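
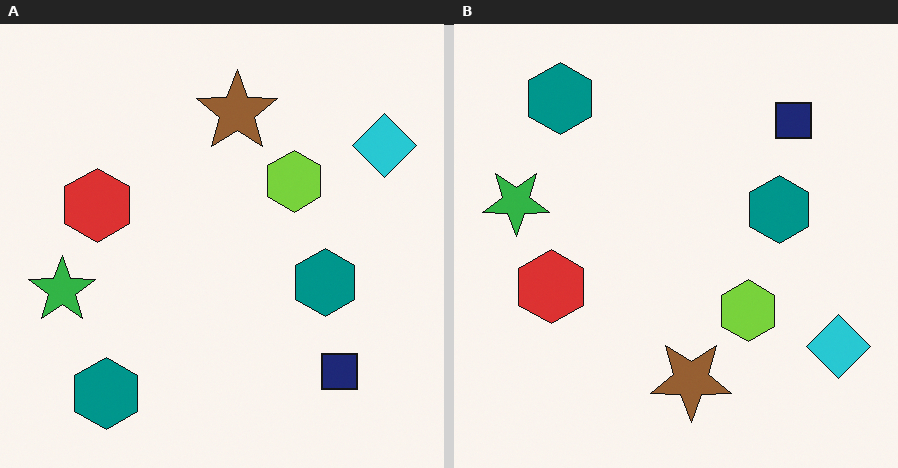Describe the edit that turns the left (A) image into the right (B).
This is the original image flipped vertically (top ↔ bottom).

The brown star is in the top of the left (A) image and the bottom of the right (B) — shapes on opposite sides of the horizontal midline have swapped in a mirror flip.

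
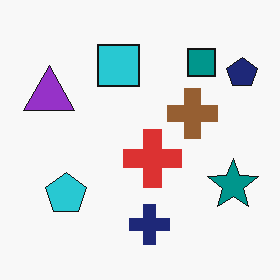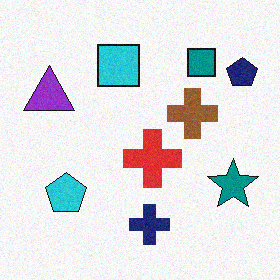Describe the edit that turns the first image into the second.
The second image is the first degraded with light additive noise.

Random speckle covers the whole image, including the flat background.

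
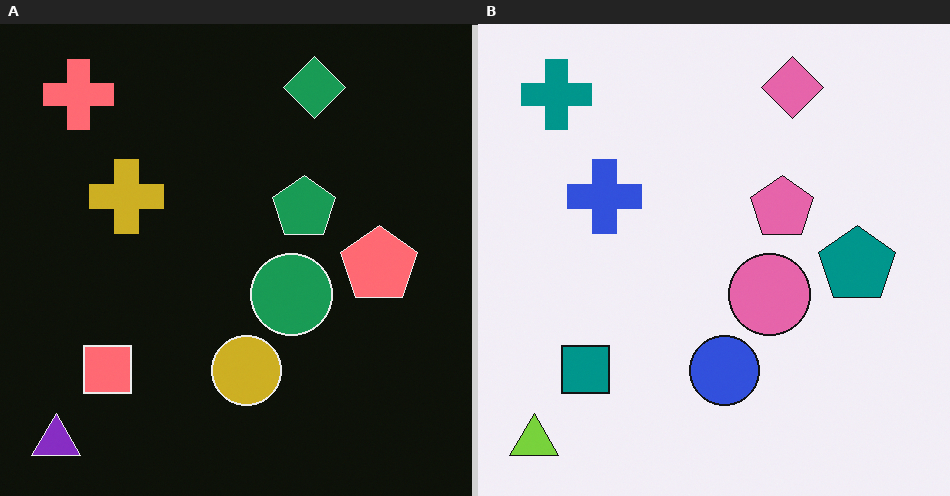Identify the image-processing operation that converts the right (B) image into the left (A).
Color-inverted (negative).

The light background has become dark and every shape's color is its complement — a photographic negative.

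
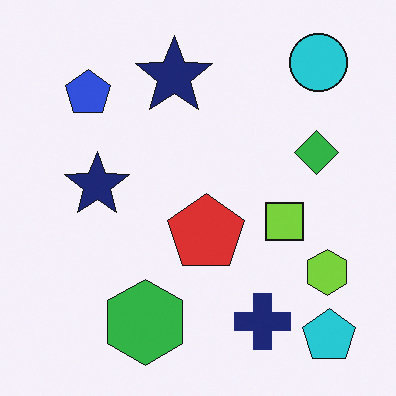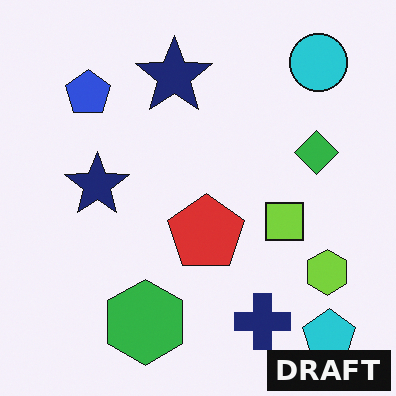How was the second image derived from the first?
The image was watermarked with the text "DRAFT" in the lower-right corner.

A dark label reading "DRAFT" appears in the lower-right corner.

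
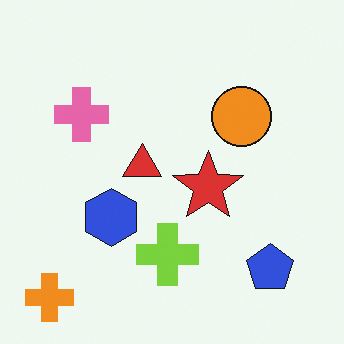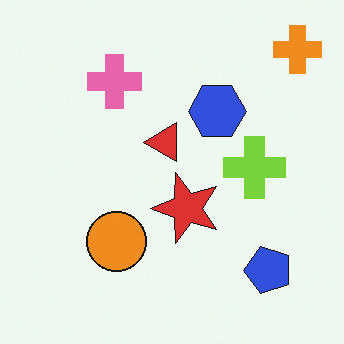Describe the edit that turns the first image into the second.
The image was transposed (reflected across the top-left ↔ bottom-right diagonal).

Shapes have swapped their row and column positions — what was in the top-right is now in the bottom-left — a diagonal reflection.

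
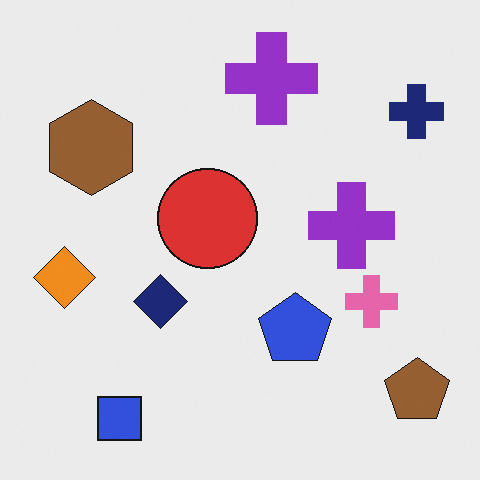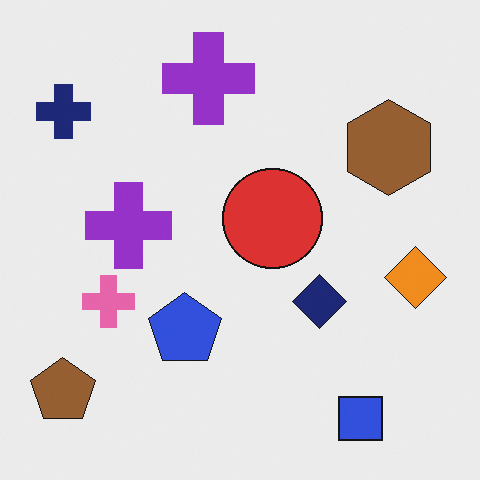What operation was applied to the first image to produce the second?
The second image is the first flipped horizontally (left ↔ right).

The brown pentagon is in the bottom-right of the first image and the bottom-left of the second — shapes on opposite sides of the vertical midline have swapped in a mirror flip.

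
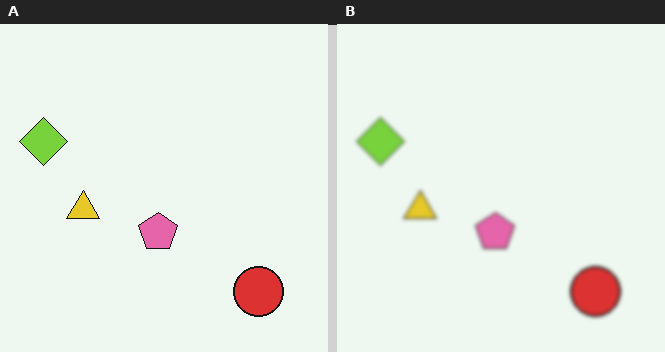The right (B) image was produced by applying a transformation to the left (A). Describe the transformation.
Slightly softened.

Shape edges and outlines are uniformly softened across the whole image.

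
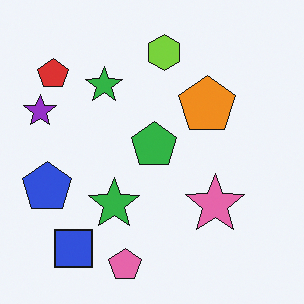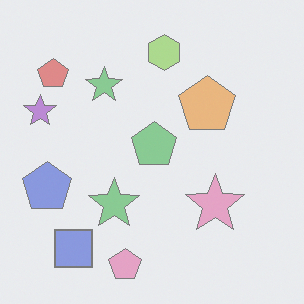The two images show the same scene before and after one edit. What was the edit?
Washed out (contrast reduced).

Tones are pushed toward mid-grey across the whole image — a global contrast change.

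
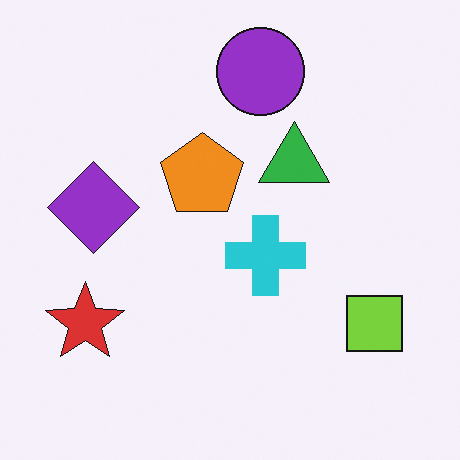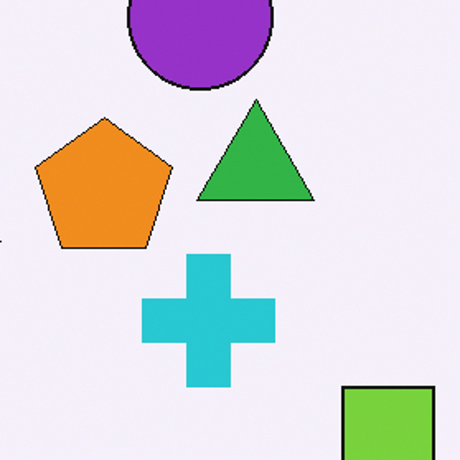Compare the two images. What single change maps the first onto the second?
The transformation is: cropped tightly and scaled back up.

The visible shapes are larger and the field of view is narrower; shapes near the original edges may be partly or wholly outside the frame — a crop-and-rescale.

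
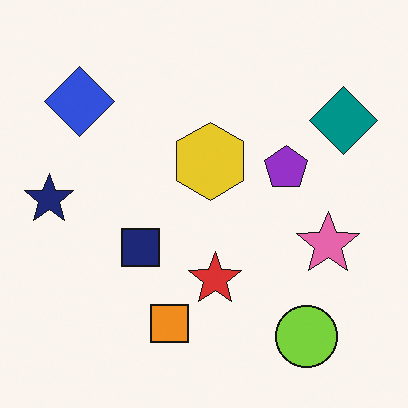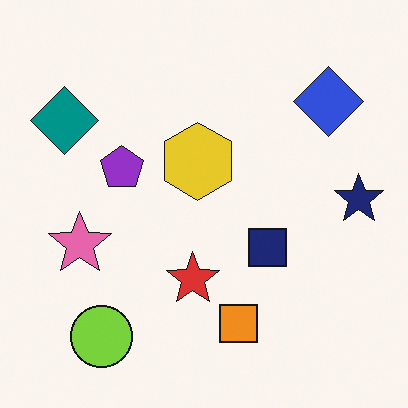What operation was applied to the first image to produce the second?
This is the original image flipped horizontally (left ↔ right).

The navy star is in the left of the first image and the right of the second — shapes on opposite sides of the vertical midline have swapped in a mirror flip.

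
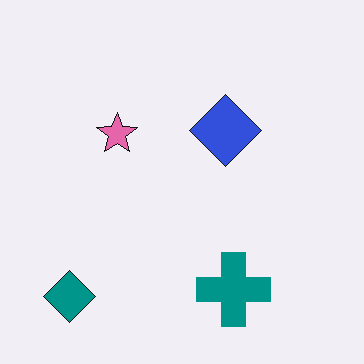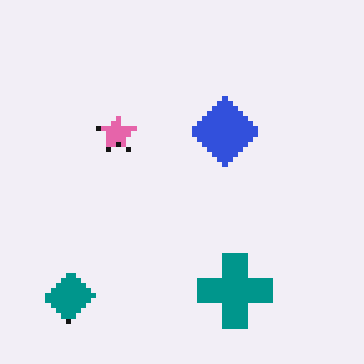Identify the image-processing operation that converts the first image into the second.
This is the original image lightly pixelated (a mild mosaic effect).

Shapes are reduced to large square blocks; fine edges and outlines are lost — a downscale-then-upscale (mosaic) effect.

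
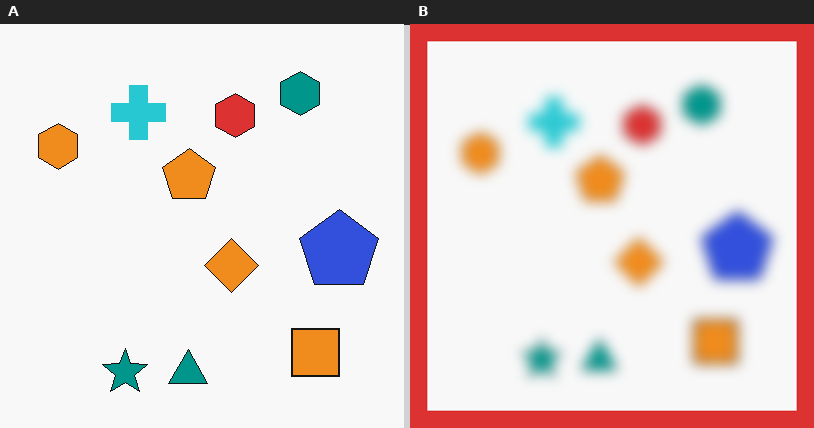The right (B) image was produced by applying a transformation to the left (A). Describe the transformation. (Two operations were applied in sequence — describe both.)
The right (B) image is the left (A) strongly gaussian-blurred, then framed with a red border.

Shape edges and outlines are uniformly softened across the whole image. A solid red frame runs around the edge of the right (B) image, with the content slightly shrunk inside it.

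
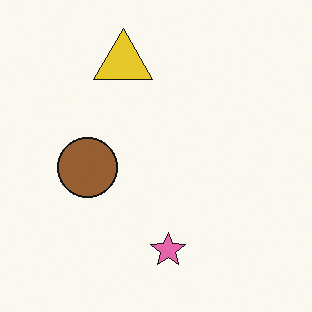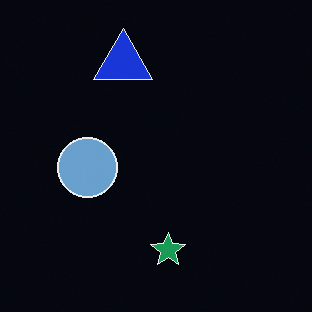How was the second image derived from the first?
Color-inverted (negative).

The light background has become dark and every shape's color is its complement — a photographic negative.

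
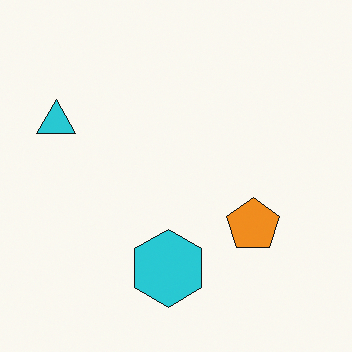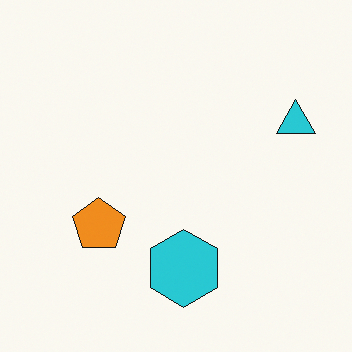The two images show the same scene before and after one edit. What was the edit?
Flipped horizontally (left ↔ right).

The cyan triangle is in the left of the first image and the right of the second — shapes on opposite sides of the vertical midline have swapped in a mirror flip.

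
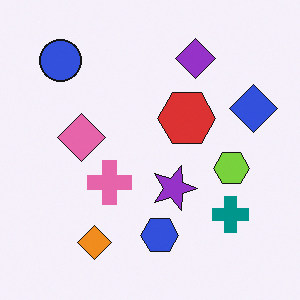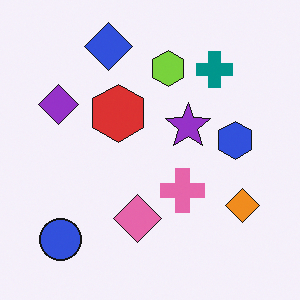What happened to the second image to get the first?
It was rotated 90° clockwise.

The blue circle sits in the bottom-left of the second image and the top-left of the first — consistent with a whole-image 90° clockwise rotation.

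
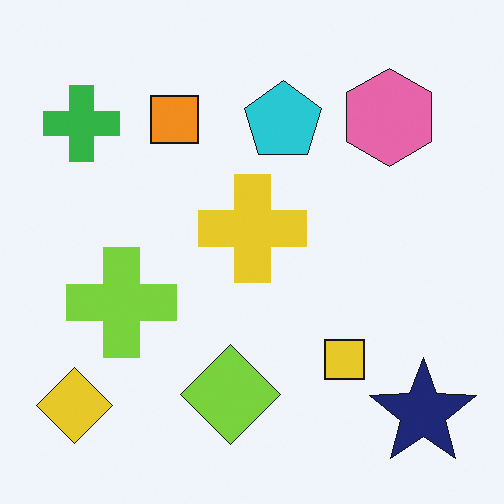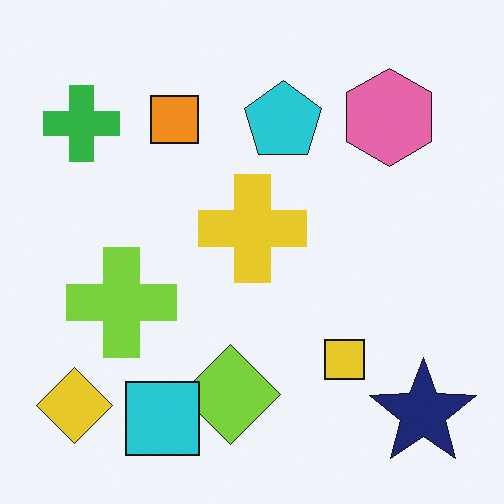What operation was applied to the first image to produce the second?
Overlaid with an additional cyan square.

A cyan square appears in the second image that is absent from the first.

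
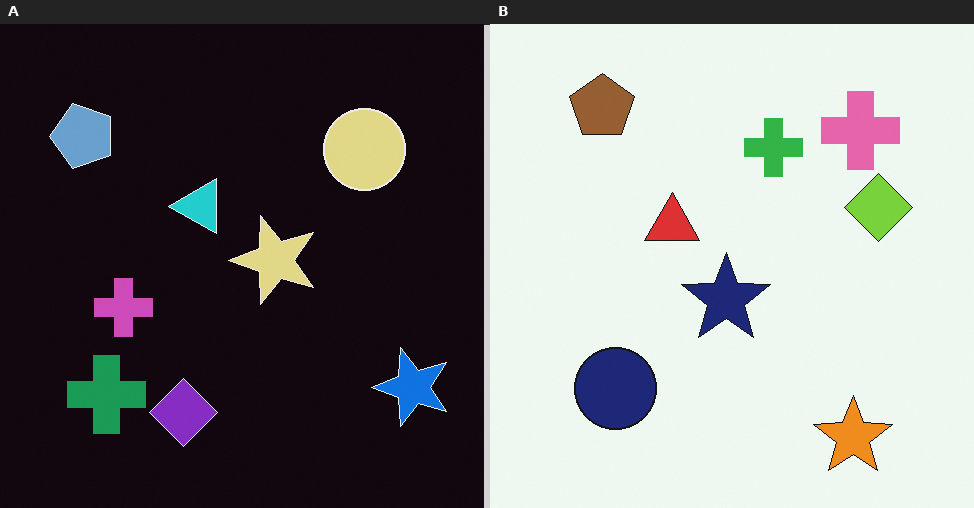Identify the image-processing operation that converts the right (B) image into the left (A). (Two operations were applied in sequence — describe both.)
It was color-inverted (negative), then transposed (reflected across the top-left ↔ bottom-right diagonal).

The light background has become dark and every shape's color is its complement — a photographic negative. Shapes have swapped their row and column positions — what was in the top-right is now in the bottom-left — a diagonal reflection.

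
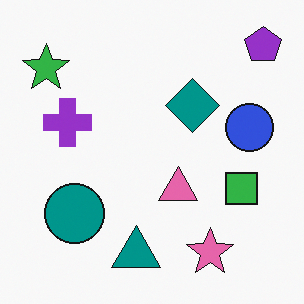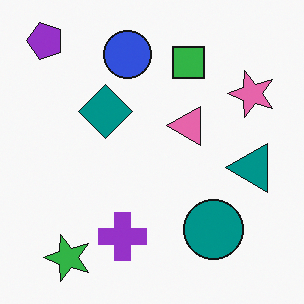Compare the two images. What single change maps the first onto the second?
This is the original image rotated 90° counter-clockwise.

The purple pentagon sits in the top-right of the first image and the top-left of the second — consistent with a whole-image 90° counter-clockwise rotation.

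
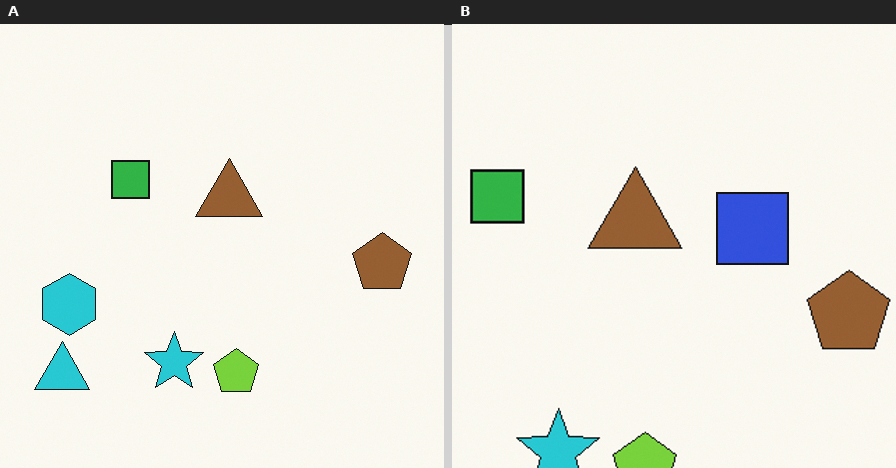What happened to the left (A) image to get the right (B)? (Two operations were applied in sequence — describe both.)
It was cropped slightly and scaled back up, then overlaid with an additional blue square.

The visible shapes are larger and the field of view is narrower; shapes near the original edges may be partly or wholly outside the frame — a crop-and-rescale. A blue square appears in the right (B) image that is absent from the left (A).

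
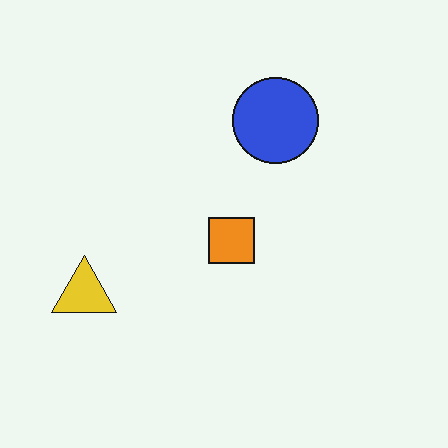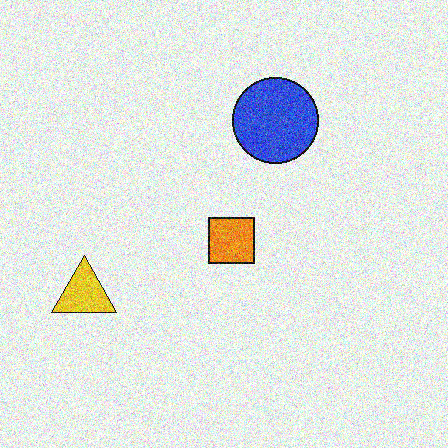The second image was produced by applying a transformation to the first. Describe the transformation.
This is the original image degraded with heavy additive noise.

Random speckle covers the whole image, including the flat background.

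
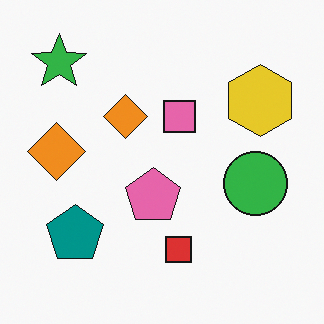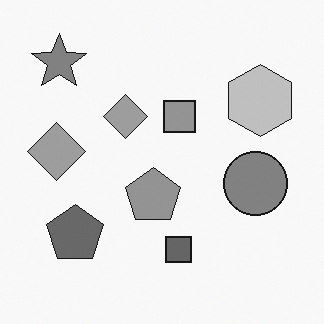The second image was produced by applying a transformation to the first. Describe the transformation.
Converted to grayscale.

All color is removed — every shape is now a shade of grey.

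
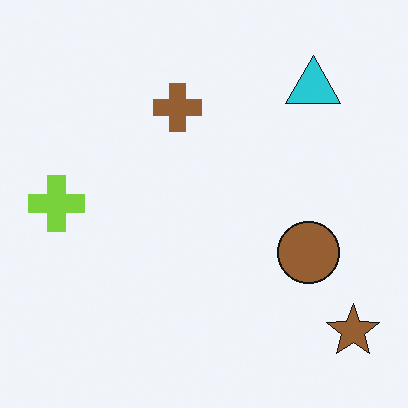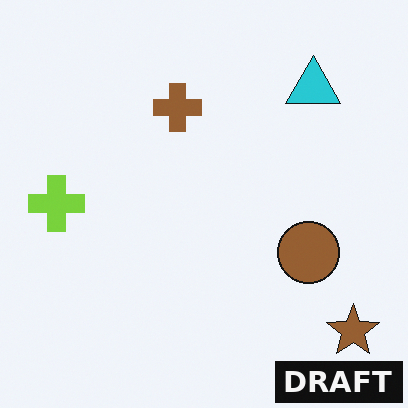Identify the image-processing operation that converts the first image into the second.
The image was watermarked with the text "DRAFT" in the lower-right corner.

A dark label reading "DRAFT" appears in the lower-right corner.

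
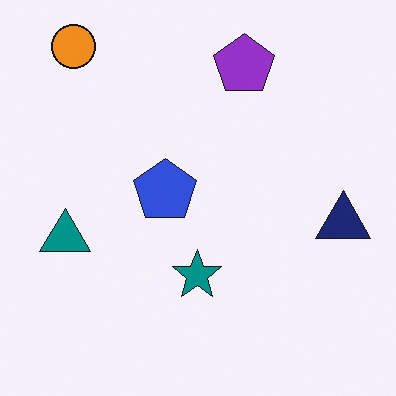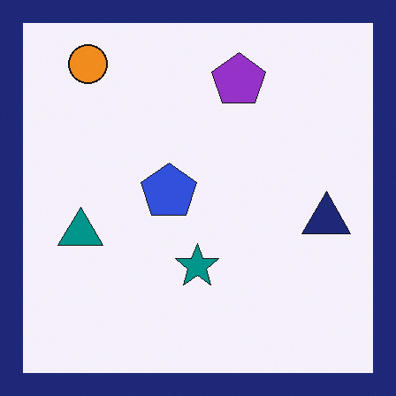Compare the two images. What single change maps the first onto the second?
The transformation is: framed with a navy border.

A solid navy frame runs around the edge of the second image, with the content slightly shrunk inside it.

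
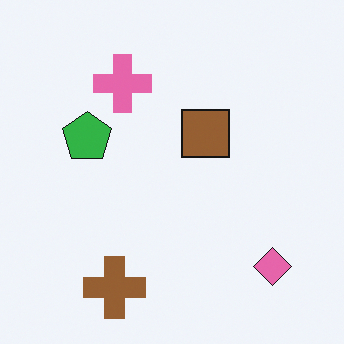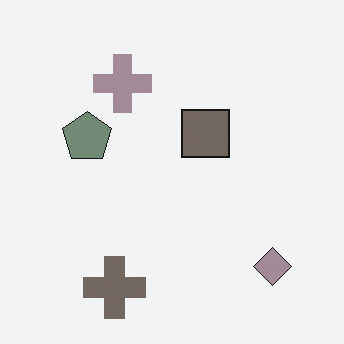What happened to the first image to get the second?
It was made much more muted (saturation change).

All colors are more muted and greyish — a global saturation change.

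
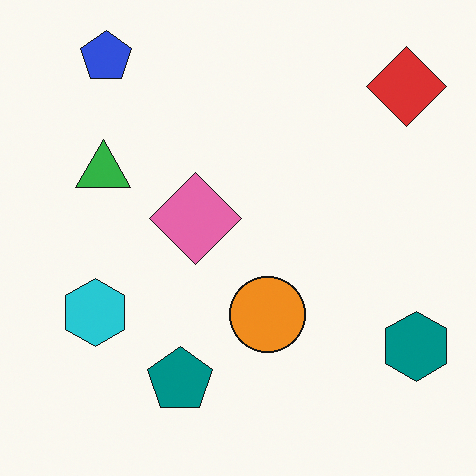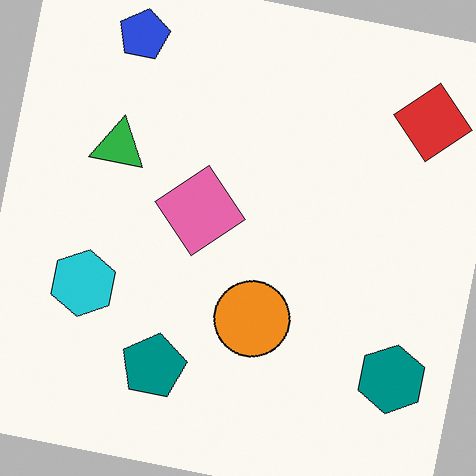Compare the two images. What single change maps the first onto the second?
The transformation is: rotated clockwise by a few degrees.

Every shape is tilted by the same angle and the image corners show triangular fill wedges — a whole-image rotation by a non-right angle.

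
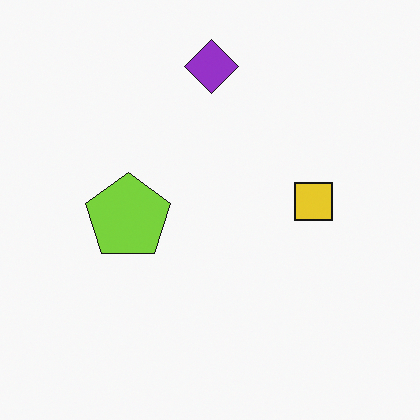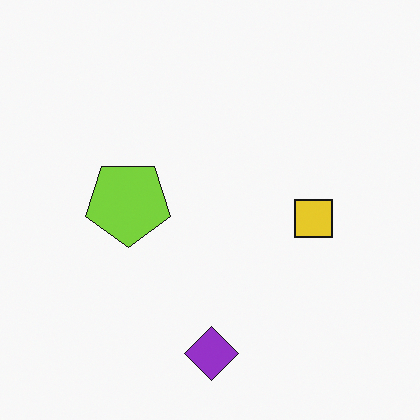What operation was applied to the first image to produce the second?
It was flipped vertically (top ↔ bottom).

The purple diamond is in the top of the first image and the bottom of the second — shapes on opposite sides of the horizontal midline have swapped in a mirror flip.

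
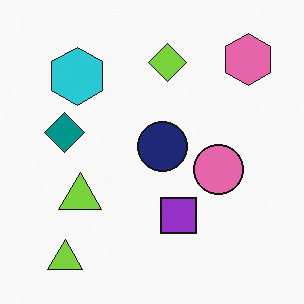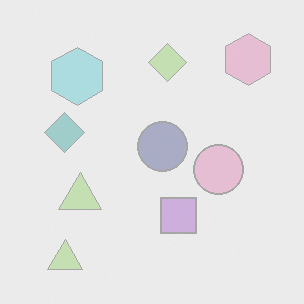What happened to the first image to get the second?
Washed out (contrast reduced).

Tones are pushed toward mid-grey across the whole image — a global contrast change.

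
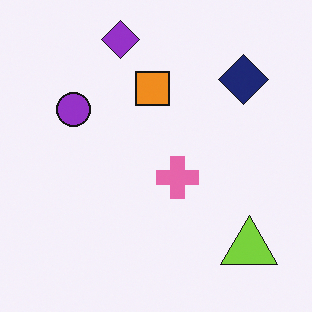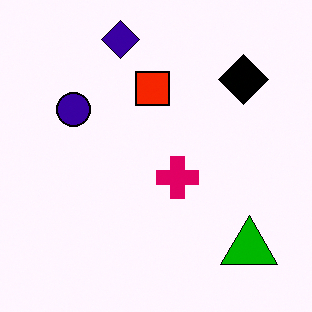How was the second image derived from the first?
The transformation is: boosted in contrast.

Tones are pushed away from mid-grey across the whole image — a global contrast change.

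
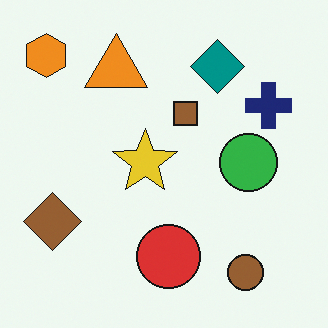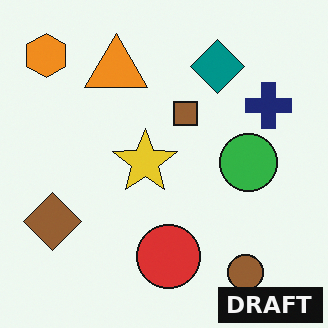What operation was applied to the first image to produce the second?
The transformation is: watermarked with the text "DRAFT" in the lower-right corner.

A dark label reading "DRAFT" appears in the lower-right corner.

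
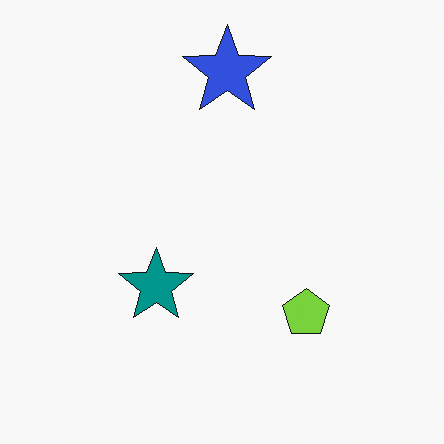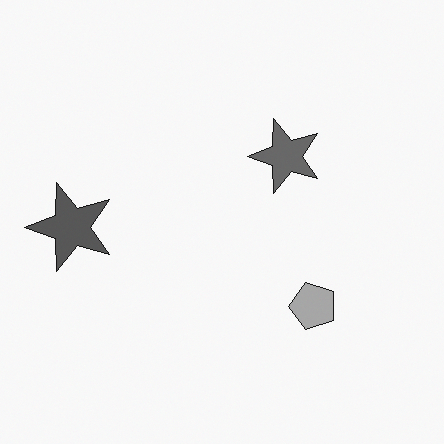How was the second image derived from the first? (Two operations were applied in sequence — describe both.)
This is the original image transposed (reflected across the top-left ↔ bottom-right diagonal), then converted to grayscale.

Shapes have swapped their row and column positions — what was in the top-right is now in the bottom-left — a diagonal reflection. All color is removed — every shape is now a shade of grey.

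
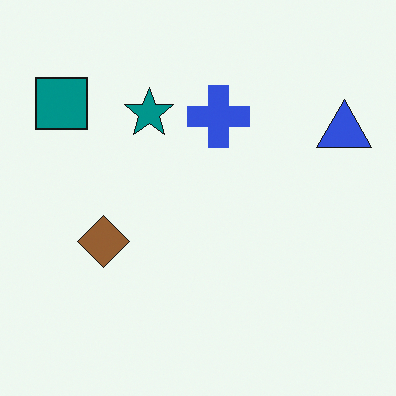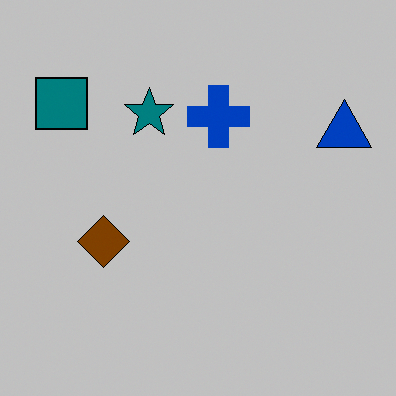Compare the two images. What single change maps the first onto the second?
Heavily posterized to just a handful of flat colors.

Each flat color has snapped to a coarser quantized level — most visibly, the near-white background has dropped to a flat grey.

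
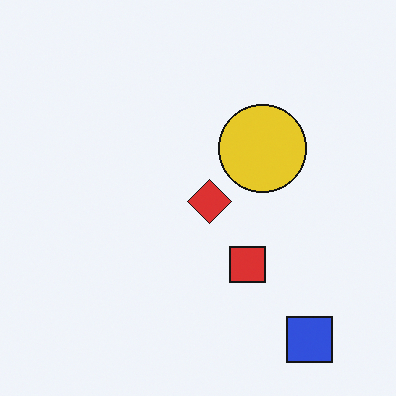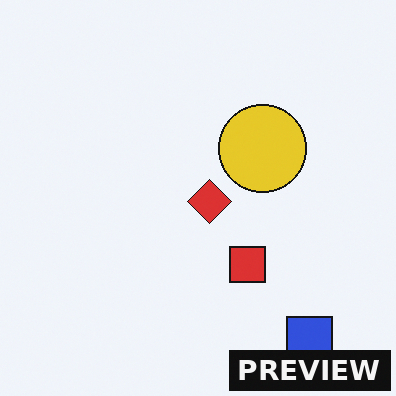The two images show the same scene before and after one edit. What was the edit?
It was watermarked with the text "PREVIEW" in the lower-right corner.

A dark label reading "PREVIEW" appears in the lower-right corner.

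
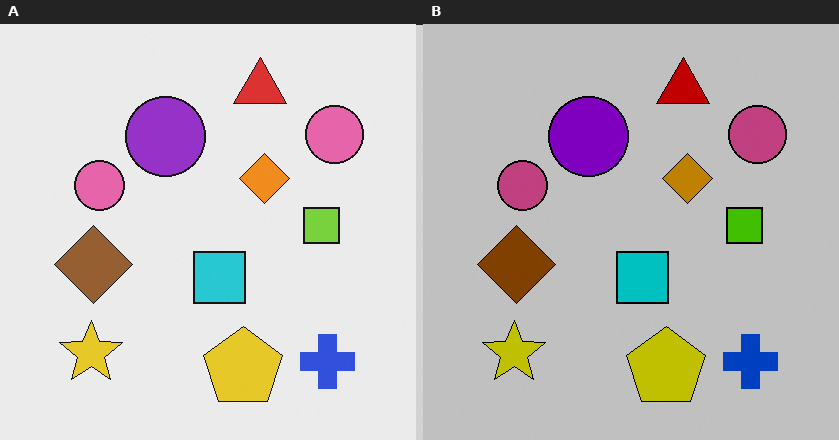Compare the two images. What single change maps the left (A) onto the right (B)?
The image was aggressively posterized.

Each flat color has snapped to a coarser quantized level — most visibly, the near-white background has dropped to a flat grey.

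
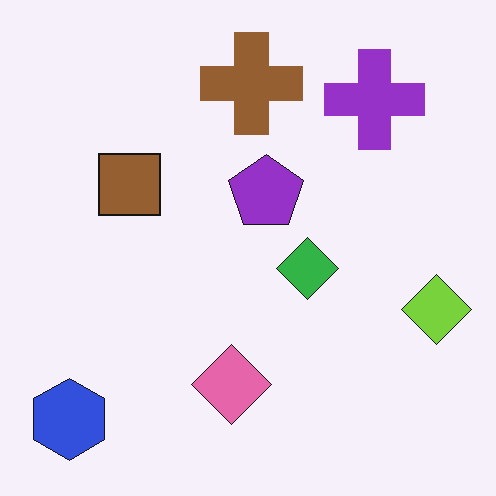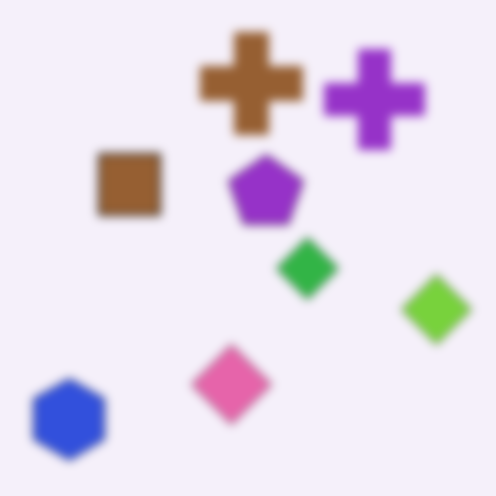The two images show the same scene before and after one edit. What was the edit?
The second image is the first noticeably gaussian-blurred.

Shape edges and outlines are uniformly softened across the whole image.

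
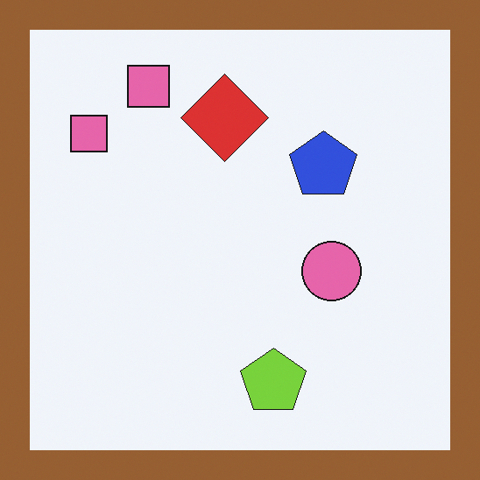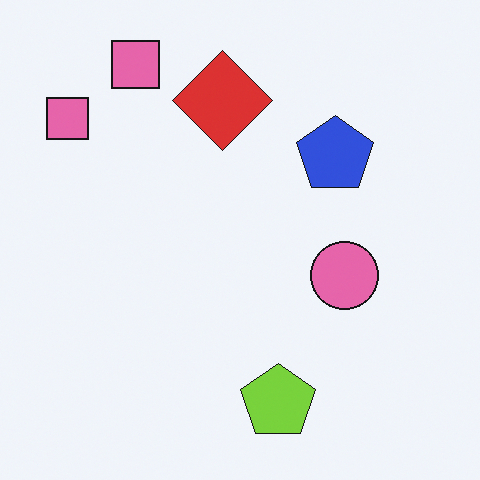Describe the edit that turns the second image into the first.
It was framed with a brown border.

A solid brown frame runs around the edge of the first image, with the content slightly shrunk inside it.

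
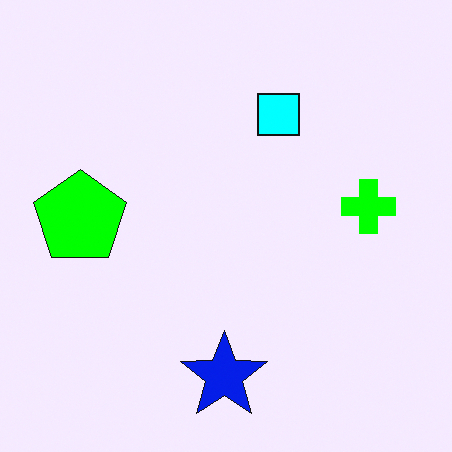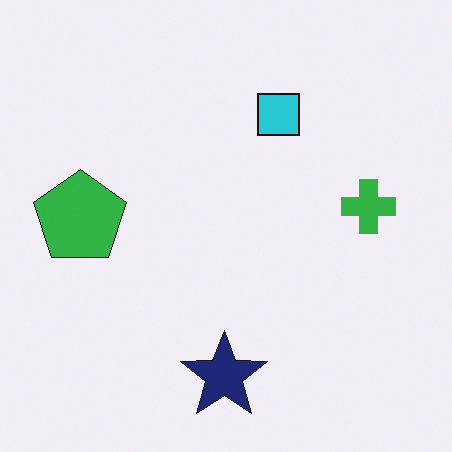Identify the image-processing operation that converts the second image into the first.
It was heavily oversaturated.

All colors are more vivid — a global saturation change.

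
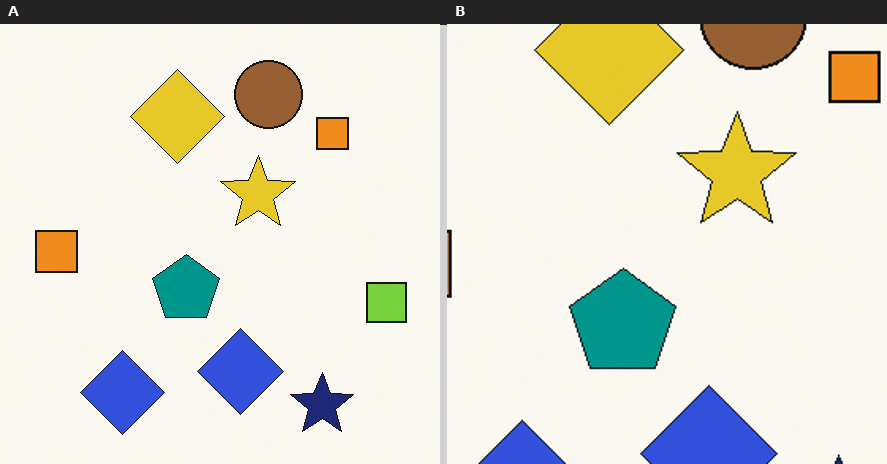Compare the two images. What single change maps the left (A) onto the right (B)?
Cropped to a modestly smaller region and rescaled.

The visible shapes are larger and the field of view is narrower; shapes near the original edges may be partly or wholly outside the frame — a crop-and-rescale.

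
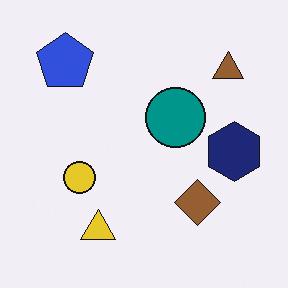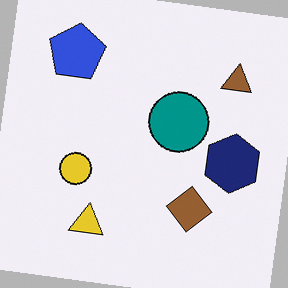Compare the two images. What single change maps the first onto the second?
The transformation is: rotated clockwise by a small amount.

Every shape is tilted by the same angle and the image corners show triangular fill wedges — a whole-image rotation by a non-right angle.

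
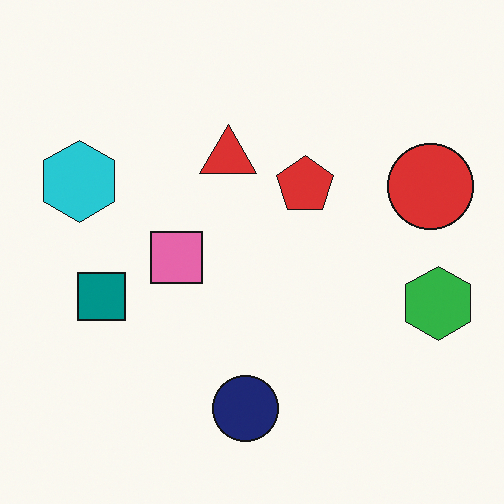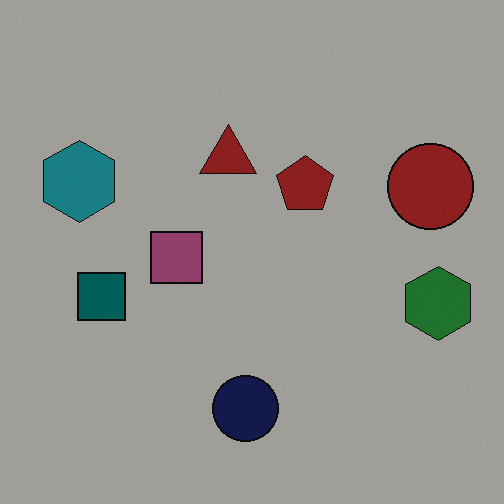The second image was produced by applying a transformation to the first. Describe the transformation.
The transformation is: darkened a lot.

Every pixel — background and shapes alike — is uniformly darkened.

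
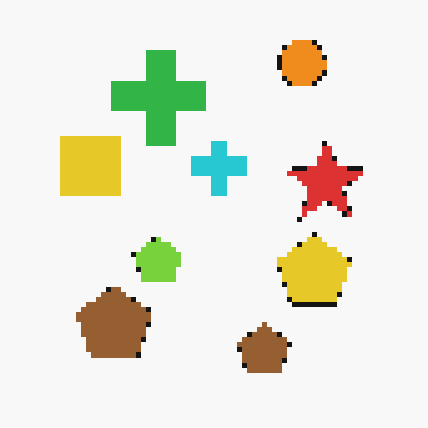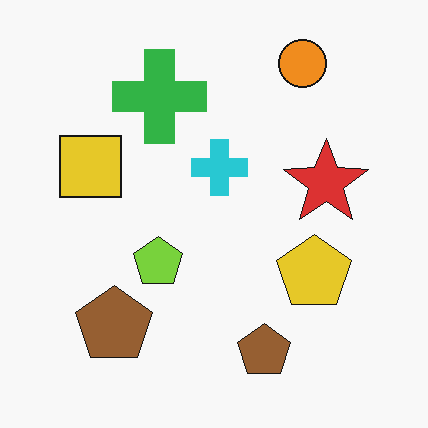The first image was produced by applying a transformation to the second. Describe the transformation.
It was lightly pixelated (a mild mosaic effect).

Shapes are reduced to large square blocks; fine edges and outlines are lost — a downscale-then-upscale (mosaic) effect.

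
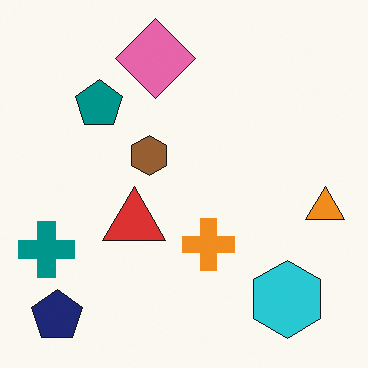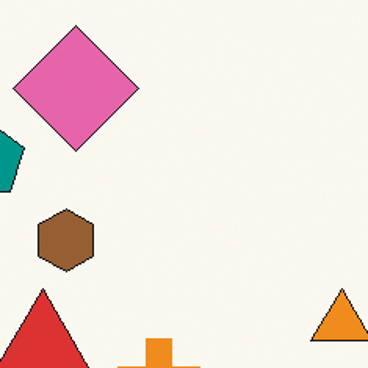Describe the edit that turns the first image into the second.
This is the original image cropped to a modestly smaller region and rescaled.

The visible shapes are larger and the field of view is narrower; shapes near the original edges may be partly or wholly outside the frame — a crop-and-rescale.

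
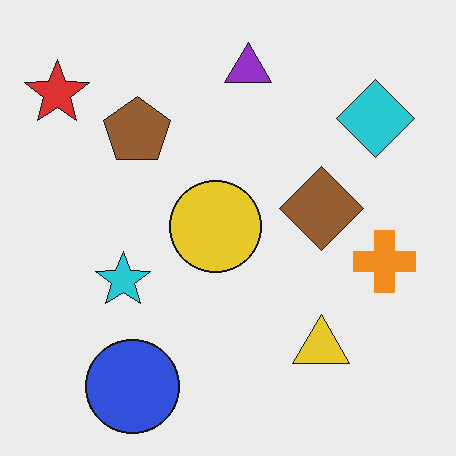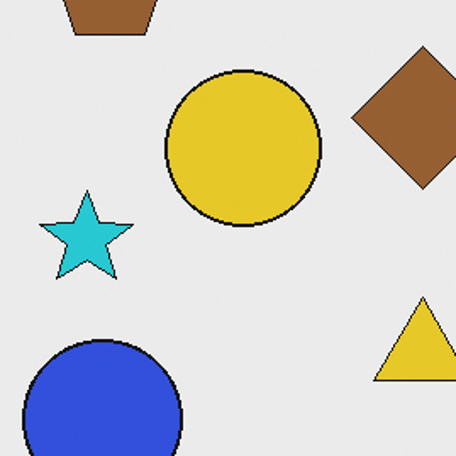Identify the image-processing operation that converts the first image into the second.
Cropped tightly and scaled back up.

The visible shapes are larger and the field of view is narrower; shapes near the original edges may be partly or wholly outside the frame — a crop-and-rescale.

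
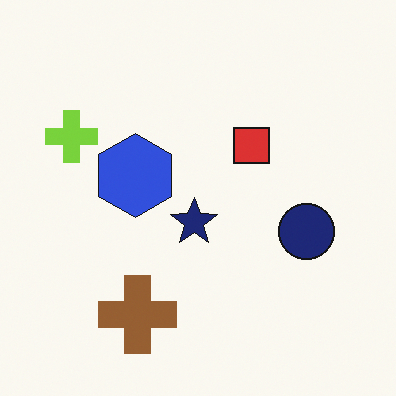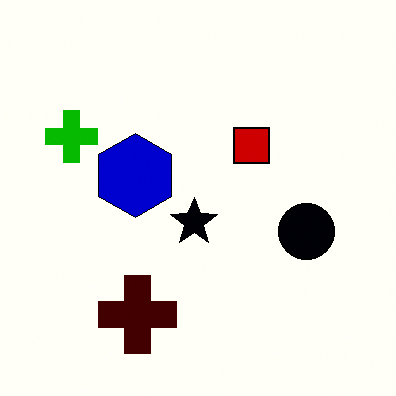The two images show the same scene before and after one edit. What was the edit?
The second image is the first boosted in contrast.

Tones are pushed away from mid-grey across the whole image — a global contrast change.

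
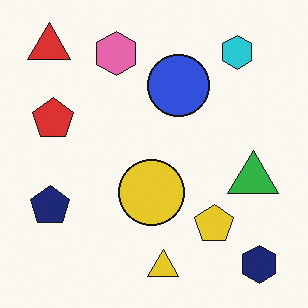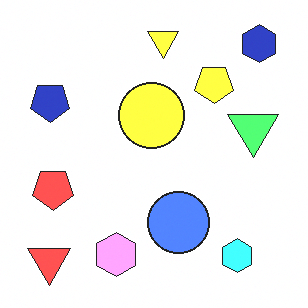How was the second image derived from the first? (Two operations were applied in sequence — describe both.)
This is the original image brightened a lot, then flipped vertically (top ↔ bottom).

Every pixel — background and shapes alike — is uniformly brightened. The yellow triangle is in the bottom of the first image and the top of the second — shapes on opposite sides of the horizontal midline have swapped in a mirror flip.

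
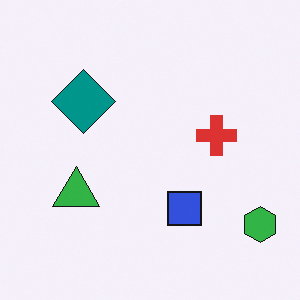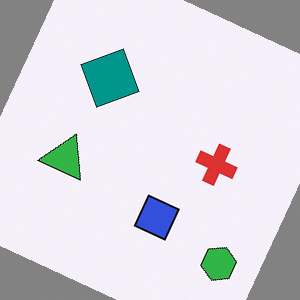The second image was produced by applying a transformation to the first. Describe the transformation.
Rotated clockwise by a clearly visible amount.

Every shape is tilted by the same angle and the image corners show triangular fill wedges — a whole-image rotation by a non-right angle.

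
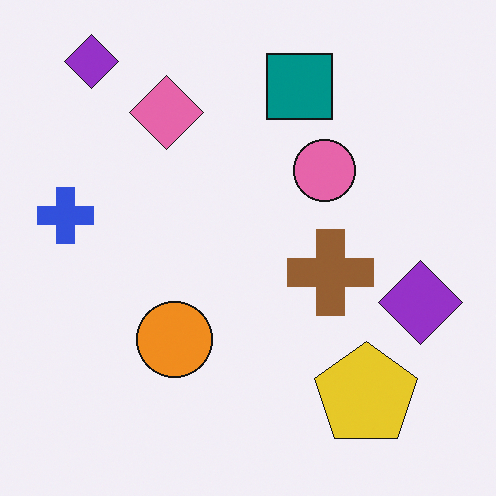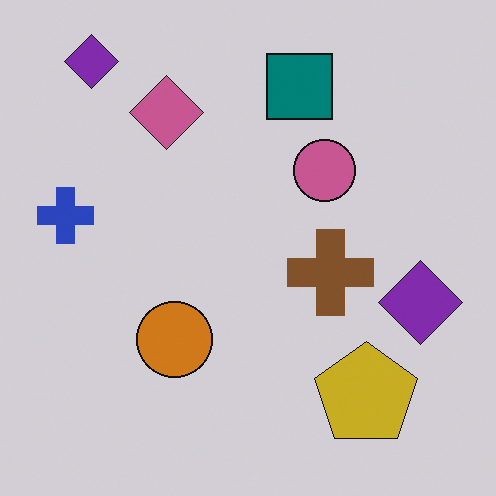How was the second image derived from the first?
The transformation is: darkened a little.

Every pixel — background and shapes alike — is uniformly darkened.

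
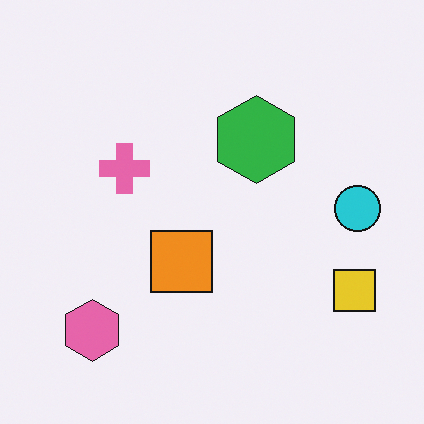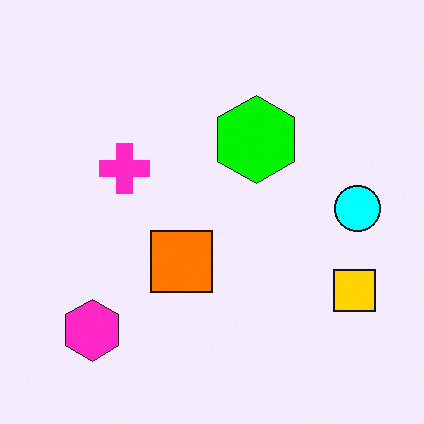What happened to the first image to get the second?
The transformation is: heavily oversaturated.

All colors are more vivid — a global saturation change.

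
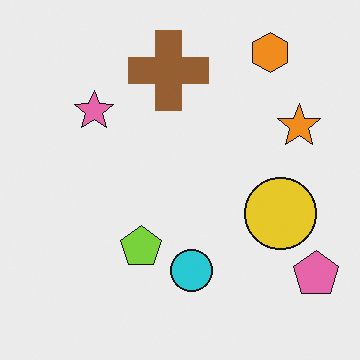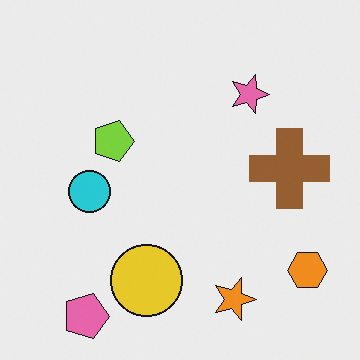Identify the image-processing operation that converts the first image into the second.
This is the original image rotated 90° clockwise.

The pink pentagon sits in the bottom-right of the first image and the bottom-left of the second — consistent with a whole-image 90° clockwise rotation.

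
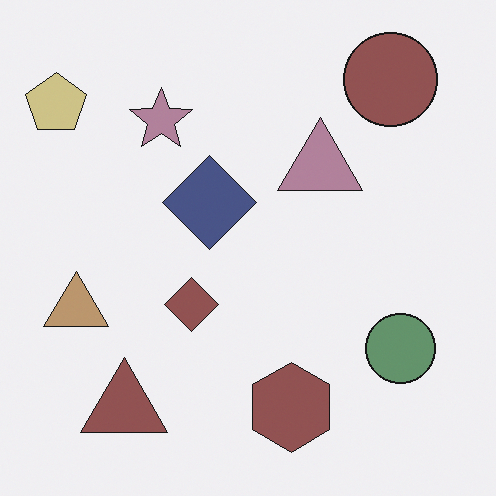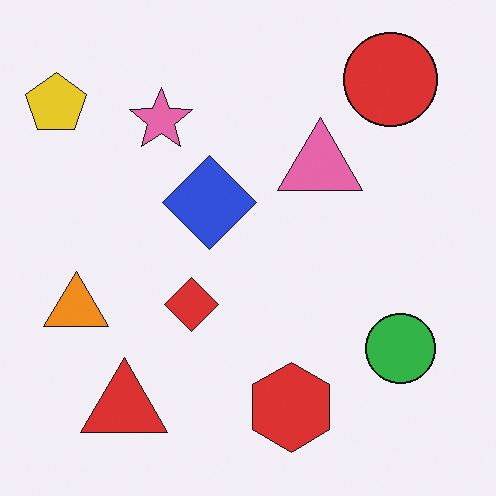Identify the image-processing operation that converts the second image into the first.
This is the original image made much more muted (saturation change).

All colors are more muted and greyish — a global saturation change.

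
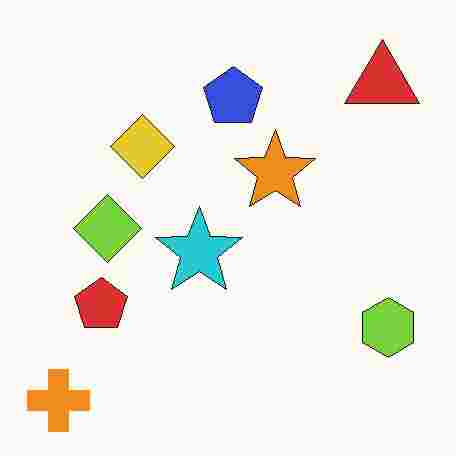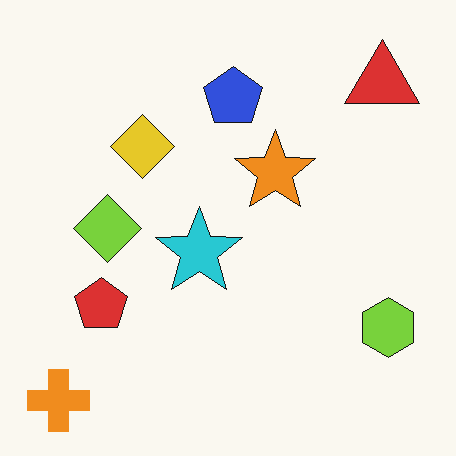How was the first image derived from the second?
The transformation is: heavily JPEG-compressed with obvious blocking artifacts.

Blocky 8×8 compression artifacts appear around shape edges and the flat background shows ringing — characteristic JPEG degradation.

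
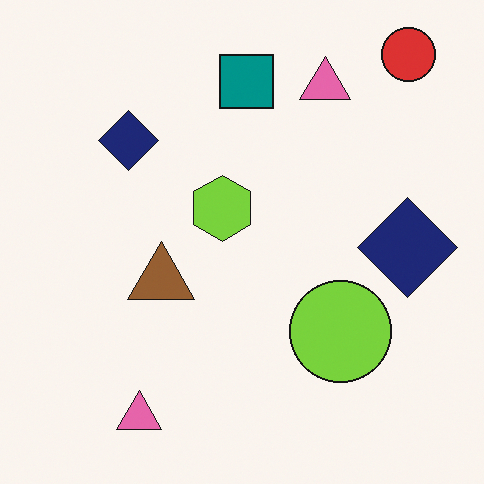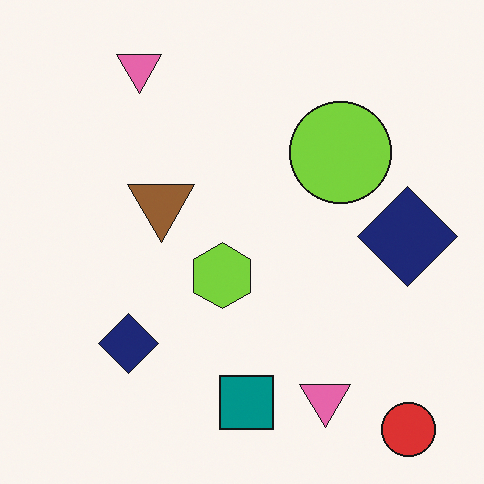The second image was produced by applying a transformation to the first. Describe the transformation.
The second image is the first flipped vertically (top ↔ bottom).

The red circle is in the top-right of the first image and the bottom-right of the second — shapes on opposite sides of the horizontal midline have swapped in a mirror flip.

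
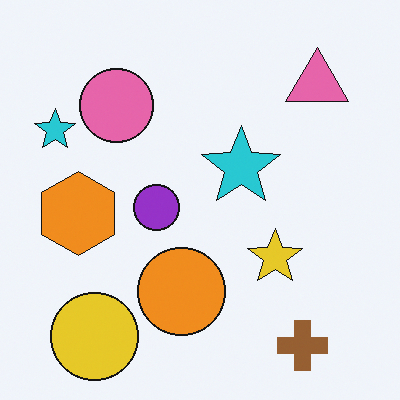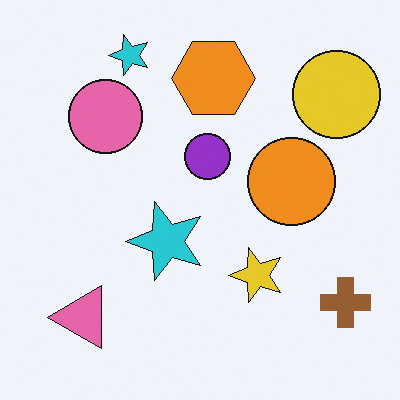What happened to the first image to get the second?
The transformation is: transposed (reflected across the top-left ↔ bottom-right diagonal).

Shapes have swapped their row and column positions — what was in the top-right is now in the bottom-left — a diagonal reflection.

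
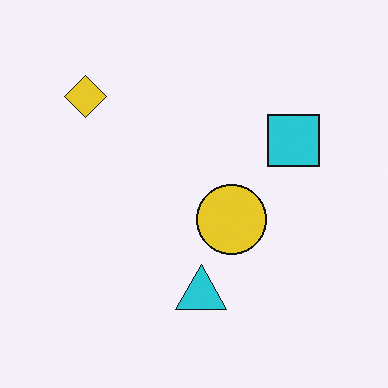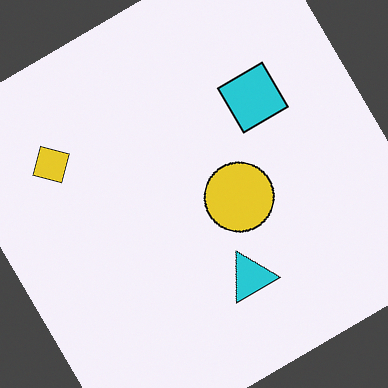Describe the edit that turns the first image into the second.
This is the original image rotated counter-clockwise by a large amount — several tens of degrees.

Every shape is tilted by the same angle and the image corners show triangular fill wedges — a whole-image rotation by a non-right angle.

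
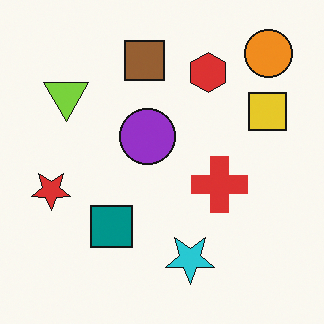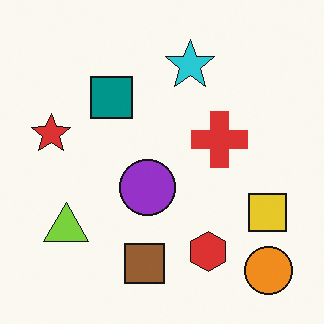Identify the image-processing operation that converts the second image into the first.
The transformation is: flipped vertically (top ↔ bottom).

The orange circle is in the bottom-right of the second image and the top-right of the first — shapes on opposite sides of the horizontal midline have swapped in a mirror flip.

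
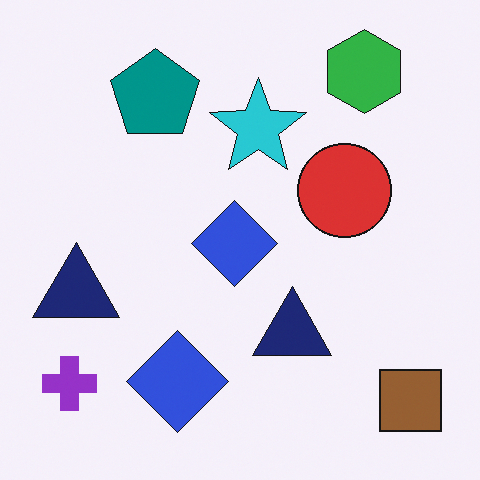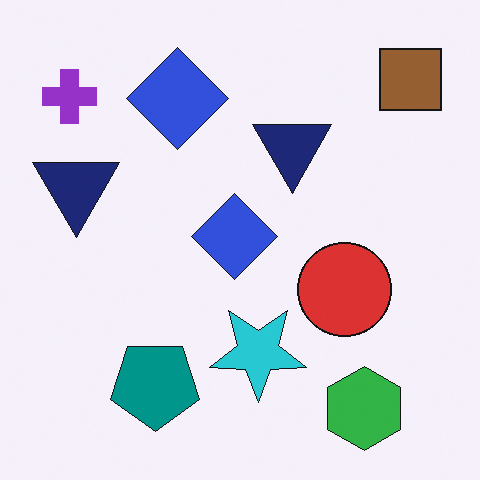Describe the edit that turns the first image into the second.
The image was flipped vertically (top ↔ bottom).

The green hexagon is in the top-right of the first image and the bottom-right of the second — shapes on opposite sides of the horizontal midline have swapped in a mirror flip.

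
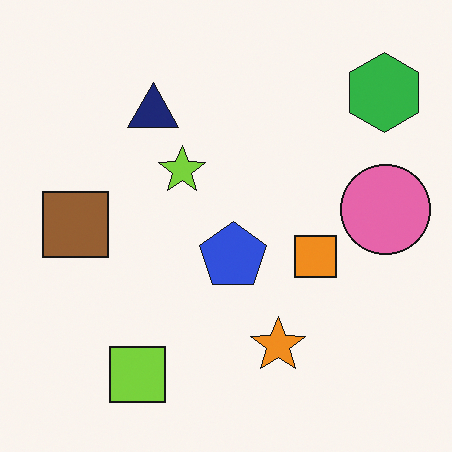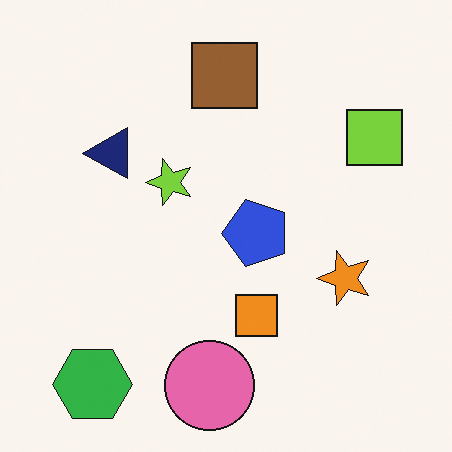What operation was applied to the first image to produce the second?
The image was transposed (reflected across the top-left ↔ bottom-right diagonal).

Shapes have swapped their row and column positions — what was in the top-right is now in the bottom-left — a diagonal reflection.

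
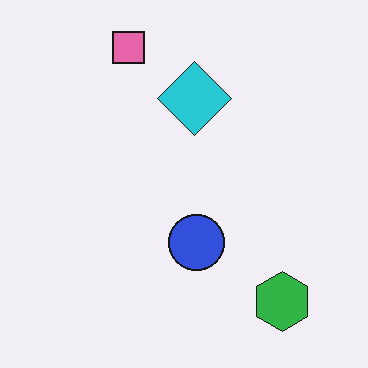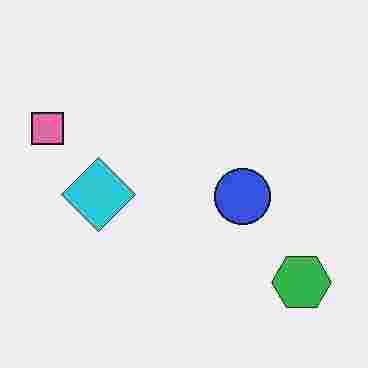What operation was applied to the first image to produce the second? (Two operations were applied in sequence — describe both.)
The second image is the first degraded with heavy JPEG compression, then transposed (reflected across the top-left ↔ bottom-right diagonal).

Blocky 8×8 compression artifacts appear around shape edges and the flat background shows ringing — characteristic JPEG degradation. Shapes have swapped their row and column positions — what was in the top-right is now in the bottom-left — a diagonal reflection.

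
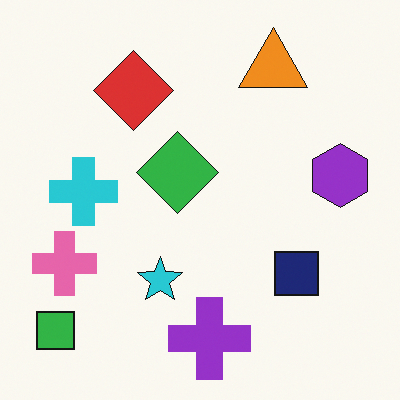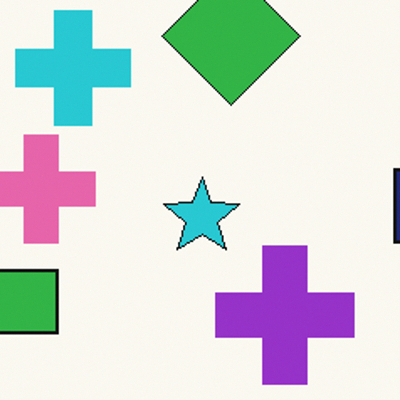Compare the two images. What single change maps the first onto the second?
The image was cropped tightly and scaled back up.

The visible shapes are larger and the field of view is narrower; shapes near the original edges may be partly or wholly outside the frame — a crop-and-rescale.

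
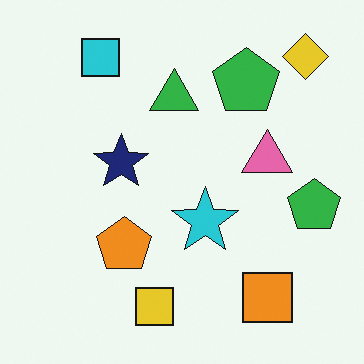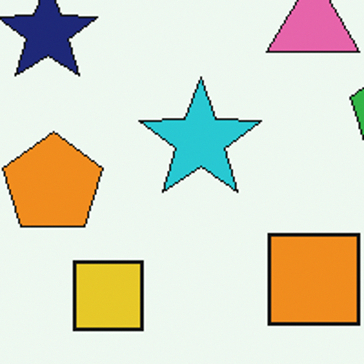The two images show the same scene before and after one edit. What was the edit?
The transformation is: cropped to a noticeably smaller region and rescaled.

The visible shapes are larger and the field of view is narrower; shapes near the original edges may be partly or wholly outside the frame — a crop-and-rescale.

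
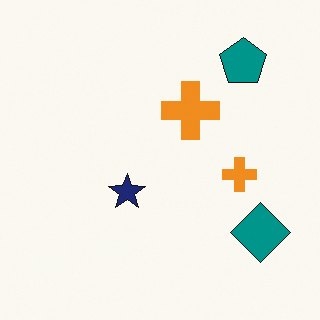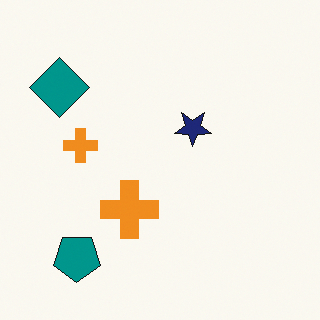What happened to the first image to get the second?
The image was rotated 180°.

The teal pentagon sits in the top-right of the first image and the bottom-left of the second — consistent with a whole-image 180° rotation.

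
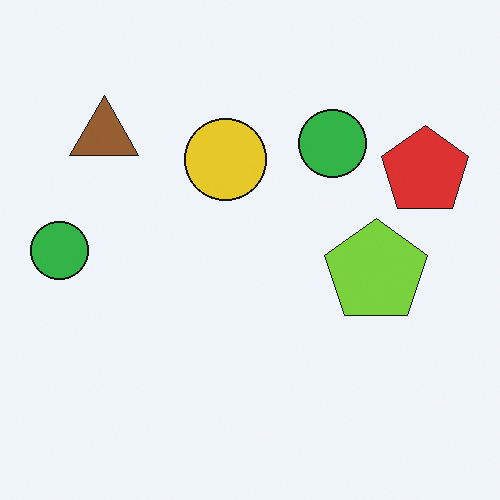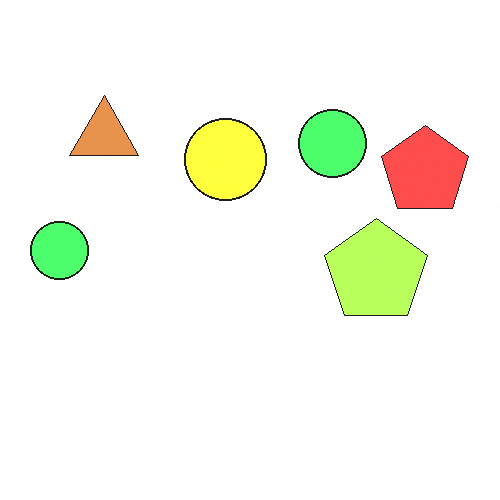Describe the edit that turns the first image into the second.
The transformation is: brightened a lot.

Every pixel — background and shapes alike — is uniformly brightened.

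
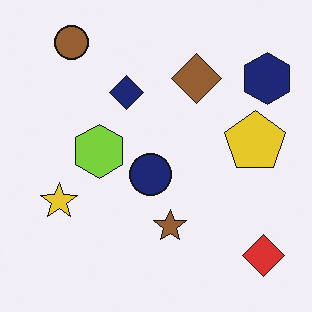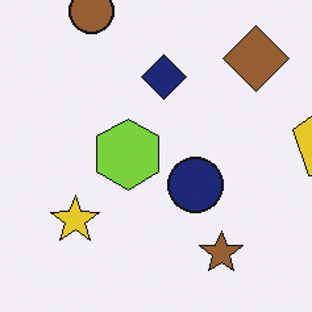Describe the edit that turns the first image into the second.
This is the original image cropped to a modestly smaller region and rescaled.

The visible shapes are larger and the field of view is narrower; shapes near the original edges may be partly or wholly outside the frame — a crop-and-rescale.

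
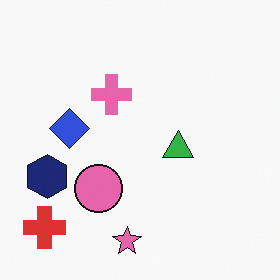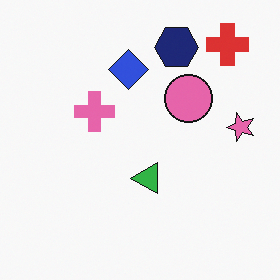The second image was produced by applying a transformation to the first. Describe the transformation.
Transposed (reflected across the top-left ↔ bottom-right diagonal).

Shapes have swapped their row and column positions — what was in the top-right is now in the bottom-left — a diagonal reflection.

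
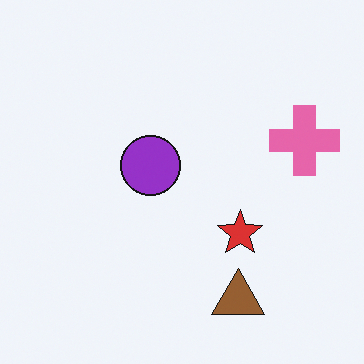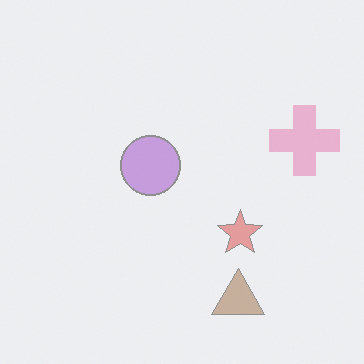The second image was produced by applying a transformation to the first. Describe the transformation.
Given much lower contrast.

Tones are pushed toward mid-grey across the whole image — a global contrast change.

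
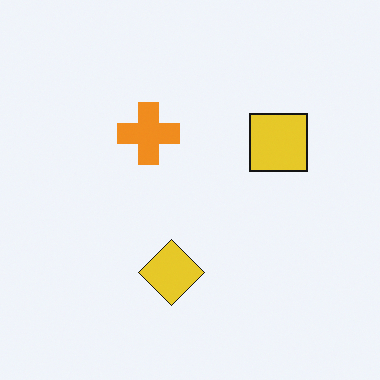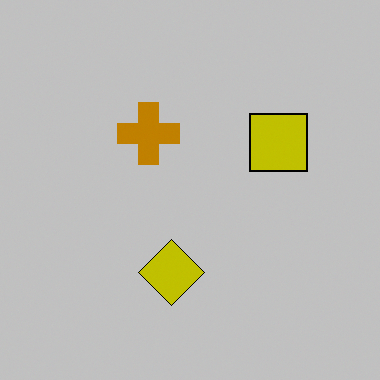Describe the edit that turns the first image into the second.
It was heavily posterized to just a handful of flat colors.

Each flat color has snapped to a coarser quantized level — most visibly, the near-white background has dropped to a flat grey.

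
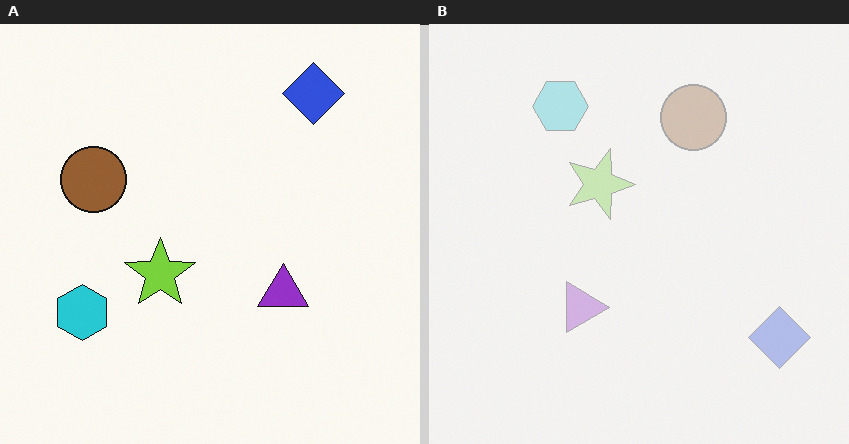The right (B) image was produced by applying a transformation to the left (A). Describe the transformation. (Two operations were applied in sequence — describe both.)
It was given much lower contrast, then rotated 90° clockwise.

Tones are pushed toward mid-grey across the whole image — a global contrast change. The blue diamond sits in the top-right of the left (A) image and the bottom-right of the right (B) — consistent with a whole-image 90° clockwise rotation.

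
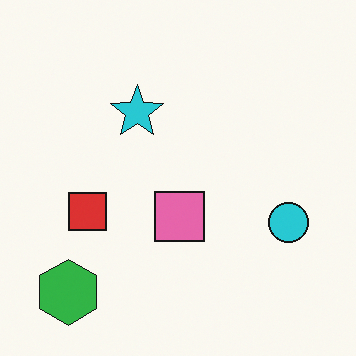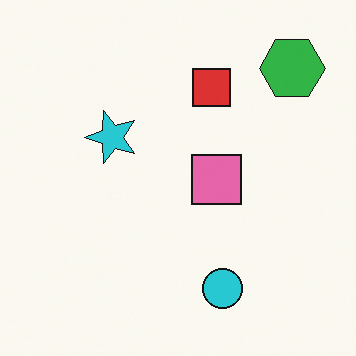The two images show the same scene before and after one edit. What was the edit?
The transformation is: transposed (reflected across the top-left ↔ bottom-right diagonal).

Shapes have swapped their row and column positions — what was in the top-right is now in the bottom-left — a diagonal reflection.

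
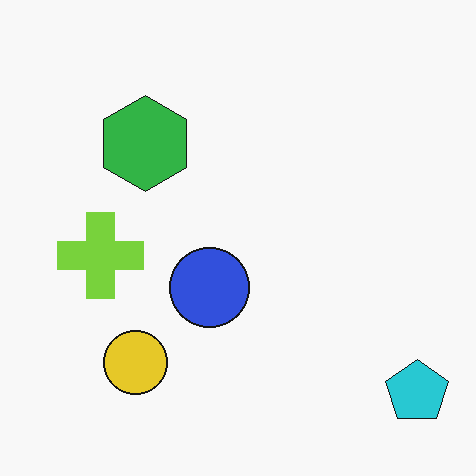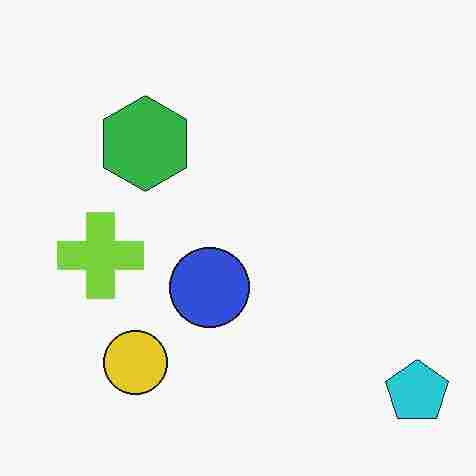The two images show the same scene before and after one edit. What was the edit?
This is the original image heavily JPEG-compressed with obvious blocking artifacts.

Blocky 8×8 compression artifacts appear around shape edges and the flat background shows ringing — characteristic JPEG degradation.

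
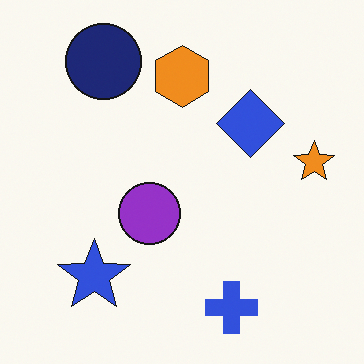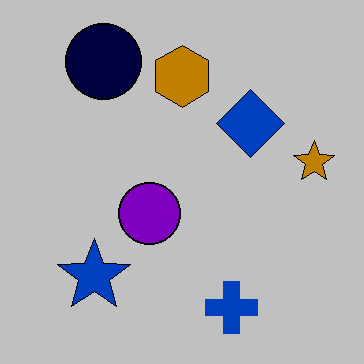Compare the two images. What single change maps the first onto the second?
It was aggressively posterized.

Each flat color has snapped to a coarser quantized level — most visibly, the near-white background has dropped to a flat grey.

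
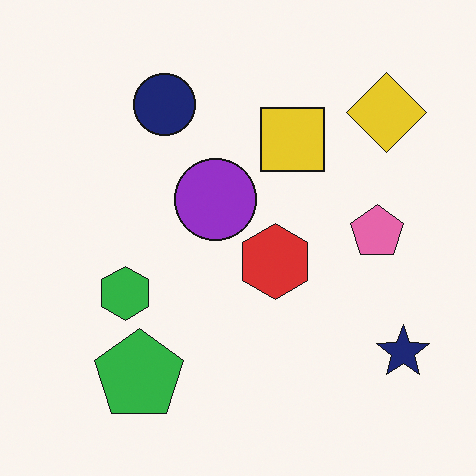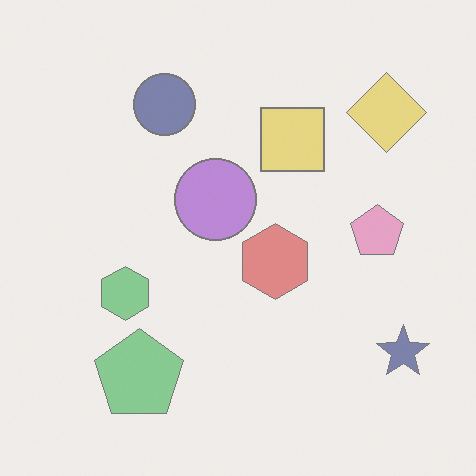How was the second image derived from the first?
It was given much lower contrast.

Tones are pushed toward mid-grey across the whole image — a global contrast change.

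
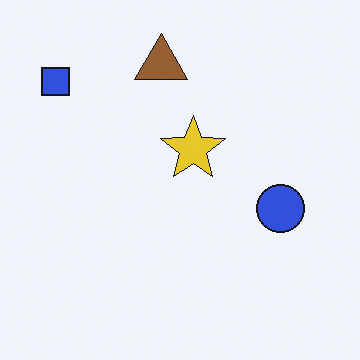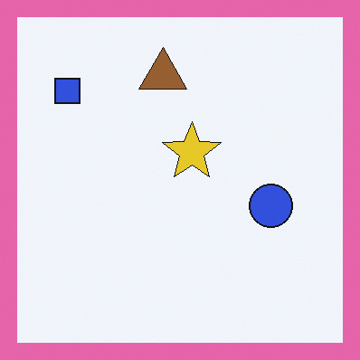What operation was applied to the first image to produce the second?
Framed with a pink border.

A solid pink frame runs around the edge of the second image, with the content slightly shrunk inside it.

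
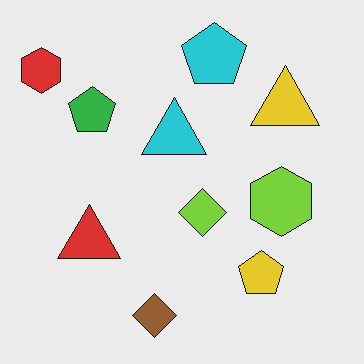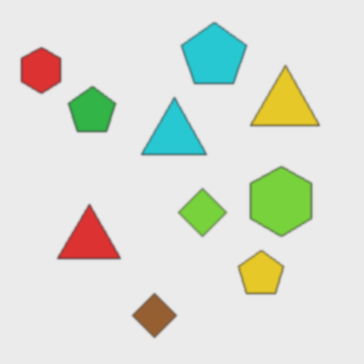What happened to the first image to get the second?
It was given a subtle gaussian blur.

Shape edges and outlines are uniformly softened across the whole image.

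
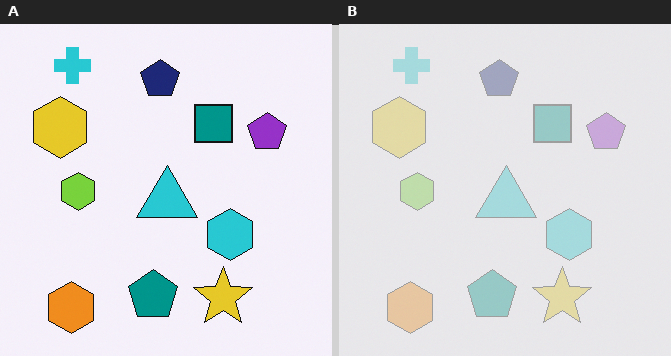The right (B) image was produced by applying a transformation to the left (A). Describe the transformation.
This is the original image given much lower contrast.

Tones are pushed toward mid-grey across the whole image — a global contrast change.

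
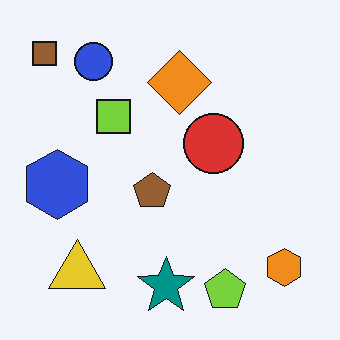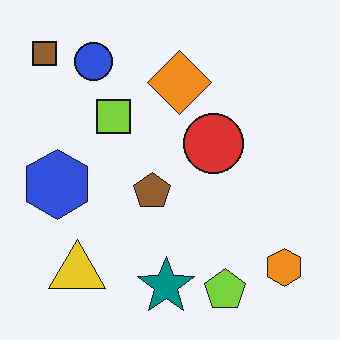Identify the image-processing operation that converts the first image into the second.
It was given moderate JPEG compression.

Blocky 8×8 compression artifacts appear around shape edges and the flat background shows ringing — characteristic JPEG degradation.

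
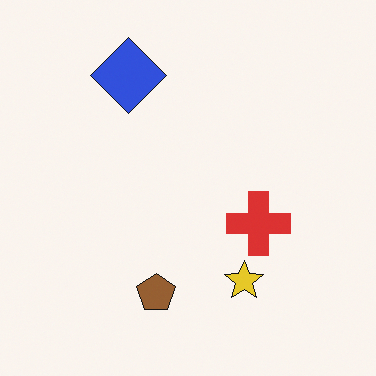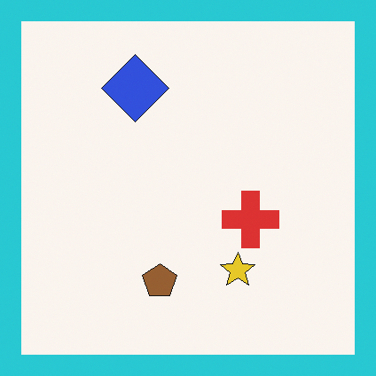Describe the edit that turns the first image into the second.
The transformation is: framed with a cyan border.

A solid cyan frame runs around the edge of the second image, with the content slightly shrunk inside it.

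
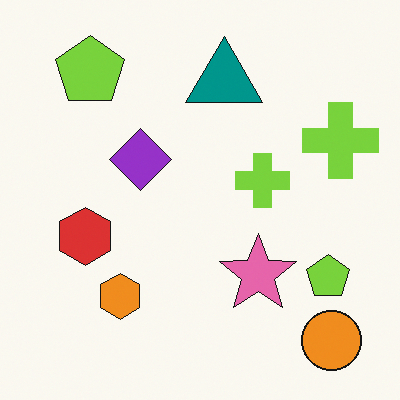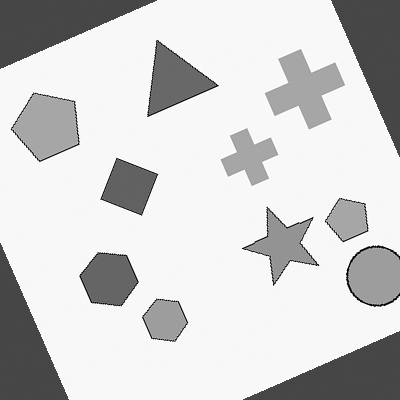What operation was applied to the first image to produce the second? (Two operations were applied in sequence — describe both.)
The image was converted to grayscale, then rotated counter-clockwise by a moderate amount.

All color is removed — every shape is now a shade of grey. Every shape is tilted by the same angle and the image corners show triangular fill wedges — a whole-image rotation by a non-right angle.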